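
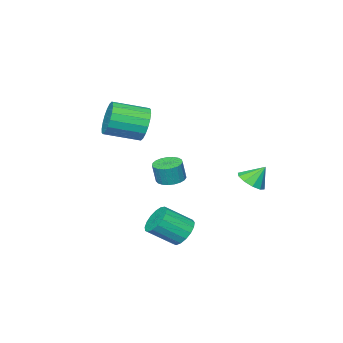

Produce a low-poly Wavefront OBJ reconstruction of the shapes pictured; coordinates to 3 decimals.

v -2.776 2.196 -0.961
v -2.115 1.966 -0.496
v -3.304 2.664 0.021
v -2.026 2.444 -0.676
v -2.223 2.828 -0.965
v -2.631 2.97 -1.253
v -3.094 2.816 -1.429
v -3.436 2.426 -1.426
v -3.526 1.947 -1.246
v -3.329 1.563 -0.957
v -2.92 1.421 -0.67
v -2.457 1.575 -0.493
v 0.908 0.306 -0.289
v 1.637 0.465 -0.431
v 1.862 0.432 0.687
v 1.132 0.274 0.829
v 1.513 0.753 -0.397
v 1.737 0.721 0.72
v 1.283 0.965 -0.345
v 1.508 0.932 0.772
v 0.989 1.062 -0.283
v 1.214 1.029 0.834
v 0.681 1.029 -0.222
v 0.906 0.996 0.895
v 0.412 0.871 -0.172
v 0.636 0.838 0.945
v 0.229 0.615 -0.143
v 0.453 0.582 0.974
v 0.163 0.306 -0.139
v 0.387 0.273 0.978
v 0.226 -0.003 -0.161
v 0.45 -0.036 0.957
v 0.406 -0.259 -0.204
v 0.631 -0.291 0.913
v 0.674 -0.416 -0.263
v 0.899 -0.449 0.854
v 0.982 -0.449 -0.326
v 1.207 -0.482 0.791
v 1.277 -0.351 -0.382
v 1.502 -0.384 0.735
v 1.508 -0.14 -0.422
v 1.733 -0.172 0.695
v 1.636 0.149 -0.44
v 1.86 0.116 0.678
v 0.207 -2.362 2.456
v 0.696 -2.143 1.53
v 2.203 -3.28 2.058
v 1.713 -3.498 2.984
v 0.855 -1.799 1.818
v 2.362 -2.935 2.346
v 0.886 -1.566 2.232
v 2.392 -2.702 2.76
v 0.782 -1.49 2.691
v 2.289 -2.627 3.219
v 0.564 -1.588 3.103
v 2.071 -2.724 3.631
v 0.275 -1.838 3.387
v 1.782 -2.975 3.915
v -0.027 -2.192 3.486
v 1.48 -3.329 4.014
v -0.283 -2.58 3.382
v 1.224 -3.717 3.91
v -0.442 -2.925 3.094
v 1.065 -4.061 3.622
v -0.472 -3.158 2.68
v 1.034 -4.294 3.208
v -0.369 -3.233 2.221
v 1.138 -4.37 2.749
v -0.151 -3.136 1.809
v 1.356 -4.272 2.337
v 0.138 -2.885 1.525
v 1.645 -4.022 2.053
v 0.44 -2.531 1.426
v 1.947 -3.668 1.954
v 1.001 1.31 -3.646
v 1.488 1.089 -4.369
v 2.626 0.289 -3.358
v 2.139 0.51 -2.634
v 1.649 1.47 -4.249
v 2.787 0.67 -3.238
v 1.662 1.814 -3.99
v 2.8 1.014 -2.979
v 1.523 2.043 -3.653
v 2.661 1.243 -2.642
v 1.265 2.104 -3.314
v 2.403 1.304 -2.303
v 0.946 1.983 -3.051
v 2.084 1.183 -2.039
v 0.64 1.708 -2.924
v 1.778 0.908 -1.913
v 0.416 1.342 -2.962
v 1.554 0.541 -1.951
v 0.327 0.968 -3.157
v 1.465 0.168 -2.146
v 0.392 0.673 -3.464
v 1.53 -0.127 -2.453
v 0.596 0.524 -3.813
v 1.734 -0.277 -2.802
v 0.894 0.555 -4.123
v 2.032 -0.246 -3.112
v 1.216 0.759 -4.324
v 2.354 -0.042 -3.313
f 2 1 4
f 2 4 3
f 4 1 5
f 4 5 3
f 5 1 6
f 5 6 3
f 6 1 7
f 6 7 3
f 7 1 8
f 7 8 3
f 8 1 9
f 8 9 3
f 9 1 10
f 9 10 3
f 10 1 11
f 10 11 3
f 11 1 12
f 11 12 3
f 12 1 2
f 12 2 3
f 14 13 17
f 14 17 15
f 15 17 18
f 15 18 16
f 17 13 19
f 17 19 18
f 18 19 20
f 18 20 16
f 19 13 21
f 19 21 20
f 20 21 22
f 20 22 16
f 21 13 23
f 21 23 22
f 22 23 24
f 22 24 16
f 23 13 25
f 23 25 24
f 24 25 26
f 24 26 16
f 25 13 27
f 25 27 26
f 26 27 28
f 26 28 16
f 27 13 29
f 27 29 28
f 28 29 30
f 28 30 16
f 29 13 31
f 29 31 30
f 30 31 32
f 30 32 16
f 31 13 33
f 31 33 32
f 32 33 34
f 32 34 16
f 33 13 35
f 33 35 34
f 34 35 36
f 34 36 16
f 35 13 37
f 35 37 36
f 36 37 38
f 36 38 16
f 37 13 39
f 37 39 38
f 38 39 40
f 38 40 16
f 39 13 41
f 39 41 40
f 40 41 42
f 40 42 16
f 41 13 43
f 41 43 42
f 42 43 44
f 42 44 16
f 43 13 14
f 43 14 44
f 44 14 15
f 44 15 16
f 46 45 49
f 46 49 47
f 47 49 50
f 47 50 48
f 49 45 51
f 49 51 50
f 50 51 52
f 50 52 48
f 51 45 53
f 51 53 52
f 52 53 54
f 52 54 48
f 53 45 55
f 53 55 54
f 54 55 56
f 54 56 48
f 55 45 57
f 55 57 56
f 56 57 58
f 56 58 48
f 57 45 59
f 57 59 58
f 58 59 60
f 58 60 48
f 59 45 61
f 59 61 60
f 60 61 62
f 60 62 48
f 61 45 63
f 61 63 62
f 62 63 64
f 62 64 48
f 63 45 65
f 63 65 64
f 64 65 66
f 64 66 48
f 65 45 67
f 65 67 66
f 66 67 68
f 66 68 48
f 67 45 69
f 67 69 68
f 68 69 70
f 68 70 48
f 69 45 71
f 69 71 70
f 70 71 72
f 70 72 48
f 71 45 73
f 71 73 72
f 72 73 74
f 72 74 48
f 73 45 46
f 73 46 74
f 74 46 47
f 74 47 48
f 76 75 79
f 76 79 77
f 77 79 80
f 77 80 78
f 79 75 81
f 79 81 80
f 80 81 82
f 80 82 78
f 81 75 83
f 81 83 82
f 82 83 84
f 82 84 78
f 83 75 85
f 83 85 84
f 84 85 86
f 84 86 78
f 85 75 87
f 85 87 86
f 86 87 88
f 86 88 78
f 87 75 89
f 87 89 88
f 88 89 90
f 88 90 78
f 89 75 91
f 89 91 90
f 90 91 92
f 90 92 78
f 91 75 93
f 91 93 92
f 92 93 94
f 92 94 78
f 93 75 95
f 93 95 94
f 94 95 96
f 94 96 78
f 95 75 97
f 95 97 96
f 96 97 98
f 96 98 78
f 97 75 99
f 97 99 98
f 98 99 100
f 98 100 78
f 99 75 101
f 99 101 100
f 100 101 102
f 100 102 78
f 101 75 76
f 101 76 102
f 102 76 77
f 102 77 78



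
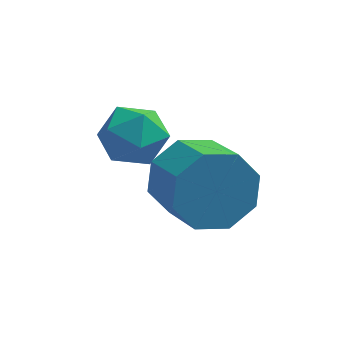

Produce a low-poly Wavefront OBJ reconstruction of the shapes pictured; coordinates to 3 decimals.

v 0.721 2.043 1.484
v 1.064 2.518 2.073
v 1.542 1.611 2.524
v 1.199 1.137 1.936
v 0.491 2.299 2.24
v 0.97 1.392 2.691
v 0.053 1.93 1.964
v 0.532 1.024 2.416
v 0.006 1.628 1.408
v 0.485 0.721 1.859
v 0.378 1.569 0.896
v 0.856 0.662 1.347
v 0.95 1.788 0.729
v 1.429 0.881 1.18
v 1.388 2.156 1.004
v 1.867 1.25 1.456
v 1.435 2.459 1.561
v 1.914 1.552 2.012
v -0.489 3.464 1.632
v 0.108 3.154 1.424
v -0.748 2.546 2.256
v -0.151 2.236 2.048
v -0.128 2.793 2.479
v 0.032 3.36 2.094
v -0.672 2.34 1.586
v -0.512 2.907 1.201
v -0.005 2.459 1.396
v 0.332 2.74 1.948
v -0.972 2.96 1.732
v -0.635 3.241 2.284
f 2 1 5
f 2 5 3
f 3 5 6
f 3 6 4
f 5 1 7
f 5 7 6
f 6 7 8
f 6 8 4
f 7 1 9
f 7 9 8
f 8 9 10
f 8 10 4
f 9 1 11
f 9 11 10
f 10 11 12
f 10 12 4
f 11 1 13
f 11 13 12
f 12 13 14
f 12 14 4
f 13 1 15
f 13 15 14
f 14 15 16
f 14 16 4
f 15 1 17
f 15 17 16
f 16 17 18
f 16 18 4
f 17 1 2
f 17 2 18
f 18 2 3
f 18 3 4
f 19 30 24
f 19 24 20
f 19 20 26
f 19 26 29
f 19 29 30
f 20 24 28
f 24 30 23
f 30 29 21
f 29 26 25
f 26 20 27
f 22 28 23
f 22 23 21
f 22 21 25
f 22 25 27
f 22 27 28
f 23 28 24
f 21 23 30
f 25 21 29
f 27 25 26
f 28 27 20



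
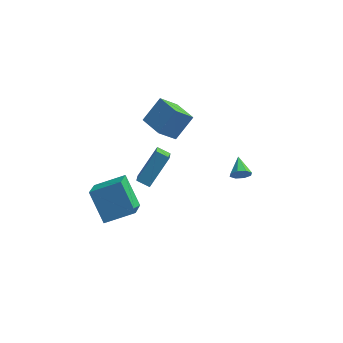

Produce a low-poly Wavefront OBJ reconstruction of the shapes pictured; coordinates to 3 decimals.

v -5.255 0.293 -3.885
v -5.169 -1.217 -2.855
v -3.608 0.866 -3.182
v -3.522 -0.644 -2.152
v -4.238 -0.716 -5.448
v -4.152 -2.226 -4.418
v -2.591 -0.143 -4.745
v -2.505 -1.653 -3.715
v -2.139 0.634 -3.299
v -1.98 -0.398 -2.559
v -2.895 0.749 -2.976
v -2.736 -0.282 -2.236
v -1.284 1.882 -1.744
v -1.125 0.851 -1.004
v -2.04 1.998 -1.421
v -1.881 0.966 -0.681
v -2.884 2.228 0.711
v -2.109 3.183 1.885
v -2.056 2.864 -0.352
v -1.282 3.819 0.822
v -1.778 1.101 0.898
v -1.004 2.056 2.072
v -0.951 1.737 -0.165
v -0.176 2.692 1.009
v 3.277 -2.469 2.035
v 3.565 -2.574 2.55
v 2.963 -1.411 2.425
v 3.835 -2.377 2.235
v 3.778 -2.235 1.802
v 3.427 -2.229 1.506
v 2.988 -2.364 1.519
v 2.718 -2.56 1.835
v 2.776 -2.703 2.267
v 3.126 -2.709 2.564
f 2 4 1
f 5 2 1
f 1 4 3
f 3 5 1
f 2 8 4
f 6 2 5
f 6 8 2
f 4 8 3
f 7 5 3
f 3 8 7
f 7 6 5
f 8 6 7
f 10 12 9
f 13 10 9
f 9 12 11
f 11 13 9
f 10 16 12
f 14 10 13
f 14 16 10
f 12 16 11
f 15 13 11
f 11 16 15
f 15 14 13
f 16 14 15
f 18 20 17
f 21 18 17
f 17 20 19
f 19 21 17
f 18 24 20
f 22 18 21
f 22 24 18
f 20 24 19
f 23 21 19
f 19 24 23
f 23 22 21
f 24 22 23
f 26 25 28
f 26 28 27
f 28 25 29
f 28 29 27
f 29 25 30
f 29 30 27
f 30 25 31
f 30 31 27
f 31 25 32
f 31 32 27
f 32 25 33
f 32 33 27
f 33 25 34
f 33 34 27
f 34 25 26
f 34 26 27



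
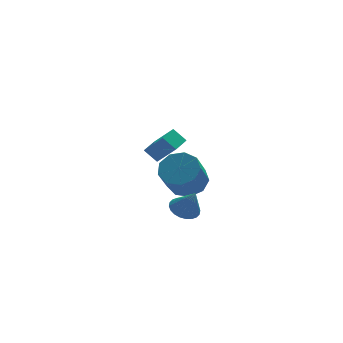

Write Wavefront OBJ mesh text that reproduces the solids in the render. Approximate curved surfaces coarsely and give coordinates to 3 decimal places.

v -3.054 -3.096 -2.641
v -2.382 -2.661 -2.631
v -2.706 -3.664 -1.319
v -2.584 -2.466 -2.494
v -2.857 -2.366 -2.38
v -3.159 -2.378 -2.305
v -3.446 -2.499 -2.282
v -3.673 -2.711 -2.313
v -3.806 -2.982 -2.394
v -3.824 -3.27 -2.513
v -3.725 -3.531 -2.651
v -3.524 -3.727 -2.788
v -3.251 -3.826 -2.903
v -2.948 -3.815 -2.977
v -2.661 -3.694 -3
v -2.434 -3.482 -2.969
v -2.301 -3.211 -2.888
v -2.283 -2.923 -2.769
v -2.351 3.172 -3.01
v -2.889 3.676 -2.349
v -1.524 3.968 -2.945
v -2.061 4.472 -2.284
v -1.619 2.308 -1.756
v -2.156 2.812 -1.095
v -0.791 3.104 -1.691
v -1.329 3.608 -1.03
v -1.88 -0.197 -2.579
v -0.933 -0.109 -2.047
v -1.693 -0.996 -0.548
v -2.64 -1.083 -1.081
v -1.358 0.487 -1.91
v -2.118 -0.399 -0.411
v -2.028 0.764 -2.086
v -2.788 -0.122 -0.587
v -2.628 0.591 -2.493
v -3.388 -0.295 -0.994
v -2.879 0.049 -2.94
v -3.639 -0.837 -1.441
v -2.662 -0.607 -3.219
v -3.422 -1.494 -1.72
v -2.079 -1.072 -3.198
v -2.839 -1.958 -1.699
v -1.403 -1.127 -2.888
v -2.163 -2.014 -1.389
v -0.95 -0.747 -2.433
v -1.711 -1.633 -0.935
f 2 1 4
f 2 4 3
f 4 1 5
f 4 5 3
f 5 1 6
f 5 6 3
f 6 1 7
f 6 7 3
f 7 1 8
f 7 8 3
f 8 1 9
f 8 9 3
f 9 1 10
f 9 10 3
f 10 1 11
f 10 11 3
f 11 1 12
f 11 12 3
f 12 1 13
f 12 13 3
f 13 1 14
f 13 14 3
f 14 1 15
f 14 15 3
f 15 1 16
f 15 16 3
f 16 1 17
f 16 17 3
f 17 1 18
f 17 18 3
f 18 1 2
f 18 2 3
f 20 22 19
f 23 20 19
f 19 22 21
f 21 23 19
f 20 26 22
f 24 20 23
f 24 26 20
f 22 26 21
f 25 23 21
f 21 26 25
f 25 24 23
f 26 24 25
f 28 27 31
f 28 31 29
f 29 31 32
f 29 32 30
f 31 27 33
f 31 33 32
f 32 33 34
f 32 34 30
f 33 27 35
f 33 35 34
f 34 35 36
f 34 36 30
f 35 27 37
f 35 37 36
f 36 37 38
f 36 38 30
f 37 27 39
f 37 39 38
f 38 39 40
f 38 40 30
f 39 27 41
f 39 41 40
f 40 41 42
f 40 42 30
f 41 27 43
f 41 43 42
f 42 43 44
f 42 44 30
f 43 27 45
f 43 45 44
f 44 45 46
f 44 46 30
f 45 27 28
f 45 28 46
f 46 28 29
f 46 29 30



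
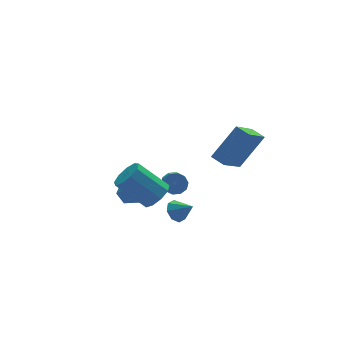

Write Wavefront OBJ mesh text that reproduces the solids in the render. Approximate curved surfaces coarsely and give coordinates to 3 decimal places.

v 1.074 -0.74 -3.025
v 1.676 -0.556 -3.332
v 1.646 -1.46 -2.335
v 1.557 -0.246 -2.911
v 1.155 -0.226 -2.557
v 0.706 -0.507 -2.478
v 0.472 -0.924 -2.719
v 0.591 -1.234 -3.14
v 0.993 -1.254 -3.494
v 1.442 -0.973 -3.573
v 3.368 -3.186 1.285
v 2.06 -4.165 2.422
v 3.017 -2.466 1.503
v 1.71 -3.445 2.64
v 4.73 -3.035 2.98
v 3.423 -4.014 4.117
v 4.38 -2.315 3.198
v 3.072 -3.294 4.335
v -0.576 2.942 -3.547
v 0.211 3.03 -3.204
v -0.531 1.57 -3.296
v 0.256 1.658 -2.953
v -0.432 1.981 -2.545
v -0.459 2.829 -2.7
v 0.139 1.771 -3.8
v 0.112 2.619 -3.955
v 0.652 2.306 -3.36
v 0.299 2.437 -2.585
v -0.619 2.163 -3.915
v -0.972 2.294 -3.14
v -0.536 -2.111 -0.463
v -0.179 -2.623 0.143
v -1.447 -1.822 1.569
v -1.804 -1.309 0.963
v 0.115 -2.107 0.114
v -1.153 -1.305 1.54
v 0.105 -1.592 -0.185
v -1.164 -0.79 1.241
v -0.206 -1.32 -0.614
v -1.474 -0.519 0.812
v -0.671 -1.418 -0.972
v -1.939 -0.617 0.454
v -1.072 -1.84 -1.092
v -2.341 -1.039 0.334
v -1.223 -2.389 -0.918
v -2.492 -1.587 0.508
v -1.052 -2.808 -0.531
v -2.321 -2.006 0.895
v -0.64 -2.9 -0.112
v -1.908 -2.098 1.314
v 1.267 0.077 -1.457
v 1.531 0.349 -0.929
v 1.057 -0.965 -0.015
v 0.793 -1.237 -0.543
v 1.149 0.47 -0.953
v 0.675 -0.844 -0.039
v 0.812 0.441 -1.17
v 0.338 -0.873 -0.255
v 0.649 0.273 -1.496
v 0.174 -1.041 -0.582
v 0.722 0.03 -1.807
v 0.247 -1.284 -0.893
v 1.003 -0.195 -1.985
v 0.529 -1.509 -1.071
v 1.385 -0.316 -1.961
v 0.911 -1.63 -1.047
v 1.722 -0.287 -1.745
v 1.248 -1.601 -0.83
v 1.886 -0.119 -1.418
v 1.411 -1.433 -0.504
v 1.813 0.124 -1.107
v 1.338 -1.19 -0.193
f 2 1 4
f 2 4 3
f 4 1 5
f 4 5 3
f 5 1 6
f 5 6 3
f 6 1 7
f 6 7 3
f 7 1 8
f 7 8 3
f 8 1 9
f 8 9 3
f 9 1 10
f 9 10 3
f 10 1 2
f 10 2 3
f 12 14 11
f 15 12 11
f 11 14 13
f 13 15 11
f 12 18 14
f 16 12 15
f 16 18 12
f 14 18 13
f 17 15 13
f 13 18 17
f 17 16 15
f 18 16 17
f 19 30 24
f 19 24 20
f 19 20 26
f 19 26 29
f 19 29 30
f 20 24 28
f 24 30 23
f 30 29 21
f 29 26 25
f 26 20 27
f 22 28 23
f 22 23 21
f 22 21 25
f 22 25 27
f 22 27 28
f 23 28 24
f 21 23 30
f 25 21 29
f 27 25 26
f 28 27 20
f 32 31 35
f 32 35 33
f 33 35 36
f 33 36 34
f 35 31 37
f 35 37 36
f 36 37 38
f 36 38 34
f 37 31 39
f 37 39 38
f 38 39 40
f 38 40 34
f 39 31 41
f 39 41 40
f 40 41 42
f 40 42 34
f 41 31 43
f 41 43 42
f 42 43 44
f 42 44 34
f 43 31 45
f 43 45 44
f 44 45 46
f 44 46 34
f 45 31 47
f 45 47 46
f 46 47 48
f 46 48 34
f 47 31 49
f 47 49 48
f 48 49 50
f 48 50 34
f 49 31 32
f 49 32 50
f 50 32 33
f 50 33 34
f 52 51 55
f 52 55 53
f 53 55 56
f 53 56 54
f 55 51 57
f 55 57 56
f 56 57 58
f 56 58 54
f 57 51 59
f 57 59 58
f 58 59 60
f 58 60 54
f 59 51 61
f 59 61 60
f 60 61 62
f 60 62 54
f 61 51 63
f 61 63 62
f 62 63 64
f 62 64 54
f 63 51 65
f 63 65 64
f 64 65 66
f 64 66 54
f 65 51 67
f 65 67 66
f 66 67 68
f 66 68 54
f 67 51 69
f 67 69 68
f 68 69 70
f 68 70 54
f 69 51 71
f 69 71 70
f 70 71 72
f 70 72 54
f 71 51 52
f 71 52 72
f 72 52 53
f 72 53 54



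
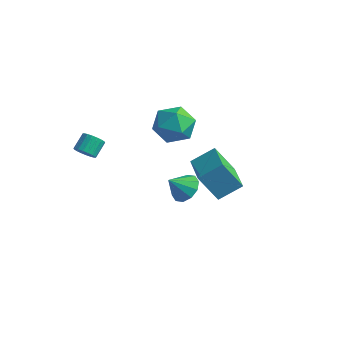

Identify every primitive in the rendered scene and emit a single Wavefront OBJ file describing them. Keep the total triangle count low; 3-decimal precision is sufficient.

v 4.193 -2.372 0.199
v 4.907 -2.794 0.175
v 3.787 -3.108 1.041
v 4.956 -2.421 0.524
v 4.712 -2.03 0.749
v 4.271 -1.769 0.763
v 3.8 -1.738 0.563
v 3.479 -1.95 0.223
v 3.431 -2.323 -0.126
v 3.674 -2.715 -0.351
v 4.116 -2.976 -0.366
v 4.587 -3.006 -0.165
v -2.559 -1.919 -0.966
v -2.118 -2.138 -0.607
v -2.219 -1.341 0.005
v -2.661 -1.121 -0.354
v -1.981 -1.985 -0.784
v -2.082 -1.187 -0.172
v -1.959 -1.818 -0.998
v -2.06 -1.021 -0.386
v -2.055 -1.672 -1.205
v -2.156 -0.874 -0.593
v -2.252 -1.574 -1.364
v -2.353 -0.777 -0.752
v -2.509 -1.544 -1.445
v -2.611 -0.747 -0.833
v -2.777 -1.589 -1.431
v -2.878 -0.792 -0.819
v -3.001 -1.699 -1.325
v -3.102 -0.902 -0.713
v -3.138 -1.853 -1.148
v -3.239 -1.055 -0.536
v -3.16 -2.019 -0.934
v -3.261 -1.222 -0.322
v -3.064 -2.166 -0.727
v -3.165 -1.368 -0.115
v -2.867 -2.263 -0.568
v -2.968 -1.466 0.044
v -2.609 -2.293 -0.487
v -2.711 -1.496 0.125
v -2.342 -2.248 -0.501
v -2.443 -1.451 0.111
v -2.649 3.68 -1.057
v -2.02 4.761 -1.052
v -1.5 3.019 -2.588
v -0.871 4.1 -2.583
v -0.745 3.299 -1.63
v -1.455 3.707 -0.684
v -2.065 4.073 -2.956
v -2.775 4.481 -2.01
v -1.659 5.004 -2.226
v -0.843 4.526 -1.406
v -2.677 3.254 -2.234
v -1.861 2.776 -1.414
v 2.285 2.497 -4.759
v 1.453 1.898 -3.171
v 0.701 3.837 -5.084
v -0.131 3.238 -3.496
v 3.011 3.542 -3.984
v 2.179 2.943 -2.396
v 1.427 4.882 -4.309
v 0.595 4.283 -2.721
f 2 1 4
f 2 4 3
f 4 1 5
f 4 5 3
f 5 1 6
f 5 6 3
f 6 1 7
f 6 7 3
f 7 1 8
f 7 8 3
f 8 1 9
f 8 9 3
f 9 1 10
f 9 10 3
f 10 1 11
f 10 11 3
f 11 1 12
f 11 12 3
f 12 1 2
f 12 2 3
f 14 13 17
f 14 17 15
f 15 17 18
f 15 18 16
f 17 13 19
f 17 19 18
f 18 19 20
f 18 20 16
f 19 13 21
f 19 21 20
f 20 21 22
f 20 22 16
f 21 13 23
f 21 23 22
f 22 23 24
f 22 24 16
f 23 13 25
f 23 25 24
f 24 25 26
f 24 26 16
f 25 13 27
f 25 27 26
f 26 27 28
f 26 28 16
f 27 13 29
f 27 29 28
f 28 29 30
f 28 30 16
f 29 13 31
f 29 31 30
f 30 31 32
f 30 32 16
f 31 13 33
f 31 33 32
f 32 33 34
f 32 34 16
f 33 13 35
f 33 35 34
f 34 35 36
f 34 36 16
f 35 13 37
f 35 37 36
f 36 37 38
f 36 38 16
f 37 13 39
f 37 39 38
f 38 39 40
f 38 40 16
f 39 13 41
f 39 41 40
f 40 41 42
f 40 42 16
f 41 13 14
f 41 14 42
f 42 14 15
f 42 15 16
f 43 54 48
f 43 48 44
f 43 44 50
f 43 50 53
f 43 53 54
f 44 48 52
f 48 54 47
f 54 53 45
f 53 50 49
f 50 44 51
f 46 52 47
f 46 47 45
f 46 45 49
f 46 49 51
f 46 51 52
f 47 52 48
f 45 47 54
f 49 45 53
f 51 49 50
f 52 51 44
f 56 58 55
f 59 56 55
f 55 58 57
f 57 59 55
f 56 62 58
f 60 56 59
f 60 62 56
f 58 62 57
f 61 59 57
f 57 62 61
f 61 60 59
f 62 60 61



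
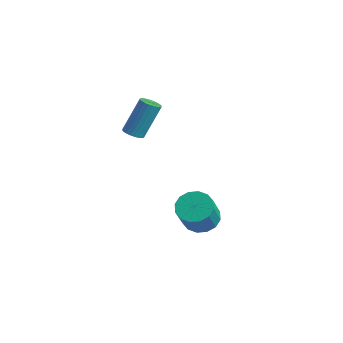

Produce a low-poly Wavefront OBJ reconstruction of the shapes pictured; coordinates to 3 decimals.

v -2.248 -0.648 1.987
v -1.774 -0.36 1.787
v -1.597 0.656 3.674
v -2.072 0.368 3.873
v -1.942 -0.217 1.726
v -1.766 0.8 3.612
v -2.158 -0.138 1.704
v -1.981 0.878 3.59
v -2.387 -0.138 1.725
v -2.21 0.878 3.611
v -2.595 -0.215 1.786
v -2.419 0.801 3.672
v -2.75 -0.358 1.878
v -2.574 0.658 3.764
v -2.829 -0.546 1.986
v -2.653 0.471 3.872
v -2.82 -0.748 2.094
v -2.643 0.268 3.981
v -2.723 -0.936 2.186
v -2.546 0.08 4.073
v -2.554 -1.08 2.248
v -2.378 -0.063 4.134
v -2.339 -1.158 2.27
v -2.162 -0.142 4.156
v -2.11 -1.158 2.249
v -1.933 -0.142 4.135
v -1.901 -1.081 2.188
v -1.725 -0.065 4.074
v -1.746 -0.938 2.096
v -1.57 0.078 3.982
v -1.667 -0.751 1.988
v -1.491 0.266 3.874
v -1.677 -0.548 1.879
v -1.5 0.468 3.766
v 0.774 1.171 -3.561
v 1.21 0.479 -4.136
v 1.743 -0.483 -2.575
v 1.306 0.209 -1.999
v 1.579 0.831 -4.045
v 2.112 -0.132 -2.484
v 1.733 1.273 -3.825
v 2.265 0.311 -2.264
v 1.629 1.688 -3.534
v 2.162 0.726 -1.972
v 1.296 1.965 -3.25
v 1.829 1.003 -1.688
v 0.823 2.029 -3.049
v 1.356 1.066 -1.488
v 0.337 1.863 -2.985
v 0.87 0.901 -1.424
v -0.032 1.512 -3.076
v 0.501 0.549 -1.515
v -0.185 1.069 -3.296
v 0.347 0.107 -1.735
v -0.082 0.654 -3.588
v 0.451 -0.308 -2.026
v 0.251 0.377 -3.872
v 0.784 -0.585 -2.31
v 0.724 0.314 -4.072
v 1.257 -0.649 -2.511
f 2 1 5
f 2 5 3
f 3 5 6
f 3 6 4
f 5 1 7
f 5 7 6
f 6 7 8
f 6 8 4
f 7 1 9
f 7 9 8
f 8 9 10
f 8 10 4
f 9 1 11
f 9 11 10
f 10 11 12
f 10 12 4
f 11 1 13
f 11 13 12
f 12 13 14
f 12 14 4
f 13 1 15
f 13 15 14
f 14 15 16
f 14 16 4
f 15 1 17
f 15 17 16
f 16 17 18
f 16 18 4
f 17 1 19
f 17 19 18
f 18 19 20
f 18 20 4
f 19 1 21
f 19 21 20
f 20 21 22
f 20 22 4
f 21 1 23
f 21 23 22
f 22 23 24
f 22 24 4
f 23 1 25
f 23 25 24
f 24 25 26
f 24 26 4
f 25 1 27
f 25 27 26
f 26 27 28
f 26 28 4
f 27 1 29
f 27 29 28
f 28 29 30
f 28 30 4
f 29 1 31
f 29 31 30
f 30 31 32
f 30 32 4
f 31 1 33
f 31 33 32
f 32 33 34
f 32 34 4
f 33 1 2
f 33 2 34
f 34 2 3
f 34 3 4
f 36 35 39
f 36 39 37
f 37 39 40
f 37 40 38
f 39 35 41
f 39 41 40
f 40 41 42
f 40 42 38
f 41 35 43
f 41 43 42
f 42 43 44
f 42 44 38
f 43 35 45
f 43 45 44
f 44 45 46
f 44 46 38
f 45 35 47
f 45 47 46
f 46 47 48
f 46 48 38
f 47 35 49
f 47 49 48
f 48 49 50
f 48 50 38
f 49 35 51
f 49 51 50
f 50 51 52
f 50 52 38
f 51 35 53
f 51 53 52
f 52 53 54
f 52 54 38
f 53 35 55
f 53 55 54
f 54 55 56
f 54 56 38
f 55 35 57
f 55 57 56
f 56 57 58
f 56 58 38
f 57 35 59
f 57 59 58
f 58 59 60
f 58 60 38
f 59 35 36
f 59 36 60
f 60 36 37
f 60 37 38



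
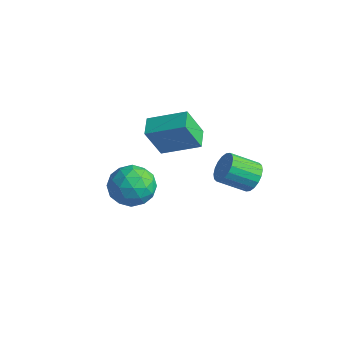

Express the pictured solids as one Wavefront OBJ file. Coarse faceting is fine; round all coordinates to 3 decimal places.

v -2.37 -2.485 -3.536
v -1.623 -1.564 -3.606
v -1.117 -3.416 -2.414
v -0.37 -2.495 -2.484
v -1.39 -2.388 -1.885
v -2.164 -1.812 -2.578
v -0.576 -3.168 -3.442
v -1.35 -2.592 -4.135
v -0.514 -1.986 -3.548
v -1.017 -1.504 -2.585
v -1.723 -3.476 -3.435
v -2.226 -2.994 -2.472
v -2.107 -1.942 -3.669
v -0.633 -3.038 -2.351
v -1.233 -2.975 -1.998
v -0.794 -2.433 -2.04
v -2.425 -2.089 -3.065
v -1.986 -1.547 -3.106
v -1.849 -2.032 -2.095
v -0.754 -3.433 -2.914
v -0.315 -2.891 -2.955
v -1.946 -2.547 -3.98
v -1.507 -2.005 -4.022
v -0.891 -2.948 -3.925
v -1.015 -1.649 -3.676
v -0.279 -2.197 -3.017
v -0.4 -2.592 -3.58
v -0.855 -2.253 -3.988
v -1.311 -1.366 -3.111
v -0.574 -1.914 -2.451
v -1.174 -1.851 -2.099
v -1.629 -1.512 -2.506
v -0.659 -1.614 -3.077
v -2.166 -3.066 -3.569
v -1.429 -3.614 -2.909
v -1.111 -3.468 -3.514
v -1.566 -3.129 -3.921
v -2.461 -2.783 -3.003
v -1.725 -3.331 -2.344
v -1.885 -2.727 -2.032
v -2.34 -2.388 -2.44
v -2.081 -3.366 -2.943
v 2.054 1.748 -2.657
v 2.751 1.418 -2.376
v 1.922 0.361 -1.563
v 1.226 0.692 -1.843
v 2.674 1.671 -2.125
v 1.845 0.615 -1.312
v 2.475 1.94 -1.979
v 1.646 0.883 -1.166
v 2.192 2.171 -1.967
v 1.363 1.114 -1.154
v 1.882 2.318 -2.092
v 1.053 1.261 -1.279
v 1.607 2.352 -2.329
v 0.778 1.295 -1.516
v 1.42 2.267 -2.63
v 0.591 1.21 -1.817
v 1.358 2.079 -2.937
v 0.529 1.022 -2.124
v 1.435 1.825 -3.188
v 0.606 0.769 -2.375
v 1.634 1.557 -3.334
v 0.805 0.5 -2.521
v 1.917 1.326 -3.346
v 1.088 0.269 -2.533
v 2.227 1.179 -3.221
v 1.398 0.122 -2.408
v 2.502 1.145 -2.984
v 1.673 0.088 -2.171
v 2.689 1.23 -2.683
v 1.86 0.173 -1.87
v -3.847 1.462 -4.659
v -4.157 0.703 -2.945
v -4.588 2.259 -4.441
v -4.898 1.5 -2.727
v -2.322 2.66 -3.853
v -2.632 1.901 -2.139
v -3.063 3.457 -3.635
v -3.373 2.698 -1.921
f 1 38 17
f 38 12 41
f 17 41 6
f 38 41 17
f 1 17 13
f 17 6 18
f 13 18 2
f 17 18 13
f 1 13 22
f 13 2 23
f 22 23 8
f 13 23 22
f 1 22 34
f 22 8 37
f 34 37 11
f 22 37 34
f 1 34 38
f 34 11 42
f 38 42 12
f 34 42 38
f 2 18 29
f 18 6 32
f 29 32 10
f 18 32 29
f 6 41 19
f 41 12 40
f 19 40 5
f 41 40 19
f 12 42 39
f 42 11 35
f 39 35 3
f 42 35 39
f 11 37 36
f 37 8 24
f 36 24 7
f 37 24 36
f 8 23 28
f 23 2 25
f 28 25 9
f 23 25 28
f 4 30 16
f 30 10 31
f 16 31 5
f 30 31 16
f 4 16 14
f 16 5 15
f 14 15 3
f 16 15 14
f 4 14 21
f 14 3 20
f 21 20 7
f 14 20 21
f 4 21 26
f 21 7 27
f 26 27 9
f 21 27 26
f 4 26 30
f 26 9 33
f 30 33 10
f 26 33 30
f 5 31 19
f 31 10 32
f 19 32 6
f 31 32 19
f 3 15 39
f 15 5 40
f 39 40 12
f 15 40 39
f 7 20 36
f 20 3 35
f 36 35 11
f 20 35 36
f 9 27 28
f 27 7 24
f 28 24 8
f 27 24 28
f 10 33 29
f 33 9 25
f 29 25 2
f 33 25 29
f 44 43 47
f 44 47 45
f 45 47 48
f 45 48 46
f 47 43 49
f 47 49 48
f 48 49 50
f 48 50 46
f 49 43 51
f 49 51 50
f 50 51 52
f 50 52 46
f 51 43 53
f 51 53 52
f 52 53 54
f 52 54 46
f 53 43 55
f 53 55 54
f 54 55 56
f 54 56 46
f 55 43 57
f 55 57 56
f 56 57 58
f 56 58 46
f 57 43 59
f 57 59 58
f 58 59 60
f 58 60 46
f 59 43 61
f 59 61 60
f 60 61 62
f 60 62 46
f 61 43 63
f 61 63 62
f 62 63 64
f 62 64 46
f 63 43 65
f 63 65 64
f 64 65 66
f 64 66 46
f 65 43 67
f 65 67 66
f 66 67 68
f 66 68 46
f 67 43 69
f 67 69 68
f 68 69 70
f 68 70 46
f 69 43 71
f 69 71 70
f 70 71 72
f 70 72 46
f 71 43 44
f 71 44 72
f 72 44 45
f 72 45 46
f 74 76 73
f 77 74 73
f 73 76 75
f 75 77 73
f 74 80 76
f 78 74 77
f 78 80 74
f 76 80 75
f 79 77 75
f 75 80 79
f 79 78 77
f 80 78 79



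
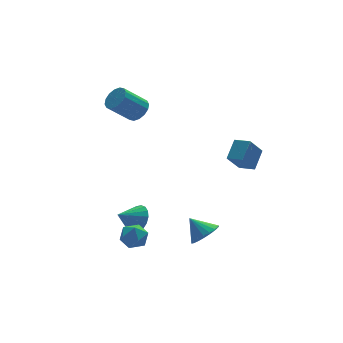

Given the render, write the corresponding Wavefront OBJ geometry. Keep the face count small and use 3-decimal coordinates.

v -3.748 -2.266 -2.941
v -3.321 -2.052 -3.582
v -3.479 -3.508 -3.178
v -3.052 -3.294 -3.819
v -2.787 -3.119 -3.085
v -2.954 -2.351 -2.939
v -3.846 -3.209 -3.821
v -4.013 -2.441 -3.675
v -3.382 -2.634 -4.126
v -2.727 -2.579 -3.671
v -4.073 -2.981 -3.089
v -3.418 -2.926 -2.634
v -0.212 -4.163 -3.279
v 0.114 -4.671 -2.667
v -0.728 -3.437 -2.401
v 0.391 -4.412 -2.719
v 0.548 -4.104 -2.882
v 0.555 -3.807 -3.123
v 0.409 -3.581 -3.396
v 0.141 -3.47 -3.645
v -0.197 -3.496 -3.822
v -0.539 -3.655 -3.891
v -0.816 -3.914 -3.839
v -0.973 -4.222 -3.676
v -0.98 -4.519 -3.434
v -0.834 -4.745 -3.162
v -0.566 -4.856 -2.913
v -0.227 -4.83 -2.736
v -2.342 -0.669 -3.854
v -1.89 -0.984 -3.143
v -3.398 -0.671 -3.186
v -1.862 -0.587 -3.097
v -1.93 -0.207 -3.202
v -2.078 0.083 -3.435
v -2.279 0.223 -3.752
v -2.493 0.187 -4.089
v -2.676 -0.019 -4.38
v -2.794 -0.353 -4.566
v -2.822 -0.75 -4.612
v -2.755 -1.131 -4.507
v -2.606 -1.42 -4.274
v -2.405 -1.561 -3.957
v -2.191 -1.525 -3.62
v -2.008 -1.319 -3.329
v -0.823 2.669 1.901
v -0.386 3.112 2.32
v -1.6 3.213 3.478
v -2.037 2.771 3.059
v -0.585 3.355 2.091
v -1.798 3.456 3.249
v -0.847 3.414 1.811
v -2.06 3.515 2.969
v -1.103 3.273 1.555
v -2.316 3.374 2.713
v -1.284 2.971 1.392
v -2.497 3.072 2.55
v -1.342 2.588 1.365
v -2.555 2.689 2.523
v -1.26 2.227 1.482
v -2.474 2.328 2.64
v -1.062 1.984 1.711
v -2.275 2.085 2.869
v -0.8 1.925 1.991
v -2.013 2.026 3.149
v -0.544 2.066 2.247
v -1.757 2.167 3.405
v -0.363 2.368 2.41
v -1.576 2.469 3.568
v -0.305 2.751 2.437
v -1.518 2.852 3.595
v 2.093 -3.47 1.096
v 2.84 -2.769 1.83
v 1.592 -2.725 0.894
v 2.34 -2.024 1.628
v 2.9 -3.216 0.032
v 3.648 -2.515 0.766
v 2.4 -2.471 -0.17
v 3.147 -1.77 0.564
f 1 12 6
f 1 6 2
f 1 2 8
f 1 8 11
f 1 11 12
f 2 6 10
f 6 12 5
f 12 11 3
f 11 8 7
f 8 2 9
f 4 10 5
f 4 5 3
f 4 3 7
f 4 7 9
f 4 9 10
f 5 10 6
f 3 5 12
f 7 3 11
f 9 7 8
f 10 9 2
f 14 13 16
f 14 16 15
f 16 13 17
f 16 17 15
f 17 13 18
f 17 18 15
f 18 13 19
f 18 19 15
f 19 13 20
f 19 20 15
f 20 13 21
f 20 21 15
f 21 13 22
f 21 22 15
f 22 13 23
f 22 23 15
f 23 13 24
f 23 24 15
f 24 13 25
f 24 25 15
f 25 13 26
f 25 26 15
f 26 13 27
f 26 27 15
f 27 13 28
f 27 28 15
f 28 13 14
f 28 14 15
f 30 29 32
f 30 32 31
f 32 29 33
f 32 33 31
f 33 29 34
f 33 34 31
f 34 29 35
f 34 35 31
f 35 29 36
f 35 36 31
f 36 29 37
f 36 37 31
f 37 29 38
f 37 38 31
f 38 29 39
f 38 39 31
f 39 29 40
f 39 40 31
f 40 29 41
f 40 41 31
f 41 29 42
f 41 42 31
f 42 29 43
f 42 43 31
f 43 29 44
f 43 44 31
f 44 29 30
f 44 30 31
f 46 45 49
f 46 49 47
f 47 49 50
f 47 50 48
f 49 45 51
f 49 51 50
f 50 51 52
f 50 52 48
f 51 45 53
f 51 53 52
f 52 53 54
f 52 54 48
f 53 45 55
f 53 55 54
f 54 55 56
f 54 56 48
f 55 45 57
f 55 57 56
f 56 57 58
f 56 58 48
f 57 45 59
f 57 59 58
f 58 59 60
f 58 60 48
f 59 45 61
f 59 61 60
f 60 61 62
f 60 62 48
f 61 45 63
f 61 63 62
f 62 63 64
f 62 64 48
f 63 45 65
f 63 65 64
f 64 65 66
f 64 66 48
f 65 45 67
f 65 67 66
f 66 67 68
f 66 68 48
f 67 45 69
f 67 69 68
f 68 69 70
f 68 70 48
f 69 45 46
f 69 46 70
f 70 46 47
f 70 47 48
f 72 74 71
f 75 72 71
f 71 74 73
f 73 75 71
f 72 78 74
f 76 72 75
f 76 78 72
f 74 78 73
f 77 75 73
f 73 78 77
f 77 76 75
f 78 76 77



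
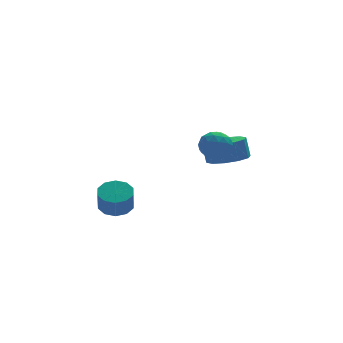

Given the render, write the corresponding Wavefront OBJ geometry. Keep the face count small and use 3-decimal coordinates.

v 3.536 1.362 0.035
v 4.59 1.185 0.192
v 4.478 1.502 1.302
v 3.424 1.678 1.145
v 4.513 1.821 0.003
v 4.401 2.137 1.113
v 4.063 2.281 -0.174
v 3.951 2.598 0.936
v 3.412 2.39 -0.271
v 3.3 2.707 0.839
v 2.808 2.106 -0.251
v 2.696 2.423 0.859
v 2.482 1.538 -0.122
v 2.37 1.855 0.988
v 2.559 0.903 0.067
v 2.447 1.219 1.177
v 3.009 0.442 0.244
v 2.897 0.759 1.354
v 3.66 0.333 0.341
v 3.548 0.65 1.451
v 4.264 0.617 0.321
v 4.152 0.934 1.431
v -2.254 0.861 -1.904
v -1.391 0.838 -1.796
v -1.543 0.376 -0.687
v -2.406 0.399 -0.796
v -1.568 1.314 -1.621
v -1.72 0.853 -0.513
v -2.007 1.618 -1.555
v -2.158 1.156 -0.447
v -2.54 1.633 -1.622
v -2.692 1.171 -0.514
v -2.964 1.352 -1.797
v -3.116 0.89 -0.688
v -3.117 0.884 -2.013
v -3.269 0.422 -0.904
v -2.94 0.407 -2.187
v -3.092 -0.054 -1.079
v -2.502 0.104 -2.253
v -2.653 -0.358 -1.145
v -1.968 0.089 -2.186
v -2.12 -0.373 -1.078
v -1.544 0.37 -2.012
v -1.696 -0.092 -0.903
v 1.379 -0.533 1.775
v 1.944 -0.111 1.279
v 2.416 -0.929 2.621
v 2.981 -0.507 2.125
v 2.408 -0.067 2.595
v 1.767 0.178 2.072
v 2.593 -1.218 1.828
v 1.952 -0.973 1.305
v 2.695 -0.534 1.312
v 2.58 0.177 1.786
v 1.78 -1.217 2.114
v 1.665 -0.506 2.588
v 1.57 -0.287 1.453
v 2.79 -0.753 2.447
v 2.452 -0.494 2.723
v 2.785 -0.246 2.431
v 1.466 -0.118 1.919
v 1.798 0.13 1.628
v 2.071 0.156 2.401
v 2.562 -1.17 2.272
v 2.894 -0.922 1.981
v 1.575 -0.794 1.469
v 1.908 -0.546 1.177
v 2.289 -1.196 1.499
v 2.344 -0.288 1.181
v 2.953 -0.521 1.677
v 2.725 -0.939 1.503
v 2.349 -0.795 1.196
v 2.276 0.13 1.459
v 2.886 -0.103 1.956
v 2.549 0.156 2.232
v 2.172 0.3 1.925
v 2.718 -0.119 1.478
v 1.474 -0.937 1.944
v 2.084 -1.17 2.441
v 2.188 -1.34 1.975
v 1.811 -1.196 1.668
v 1.407 -0.519 2.223
v 2.016 -0.752 2.719
v 2.011 -0.245 2.704
v 1.635 -0.101 2.397
v 1.642 -0.921 2.422
f 2 1 5
f 2 5 3
f 3 5 6
f 3 6 4
f 5 1 7
f 5 7 6
f 6 7 8
f 6 8 4
f 7 1 9
f 7 9 8
f 8 9 10
f 8 10 4
f 9 1 11
f 9 11 10
f 10 11 12
f 10 12 4
f 11 1 13
f 11 13 12
f 12 13 14
f 12 14 4
f 13 1 15
f 13 15 14
f 14 15 16
f 14 16 4
f 15 1 17
f 15 17 16
f 16 17 18
f 16 18 4
f 17 1 19
f 17 19 18
f 18 19 20
f 18 20 4
f 19 1 21
f 19 21 20
f 20 21 22
f 20 22 4
f 21 1 2
f 21 2 22
f 22 2 3
f 22 3 4
f 24 23 27
f 24 27 25
f 25 27 28
f 25 28 26
f 27 23 29
f 27 29 28
f 28 29 30
f 28 30 26
f 29 23 31
f 29 31 30
f 30 31 32
f 30 32 26
f 31 23 33
f 31 33 32
f 32 33 34
f 32 34 26
f 33 23 35
f 33 35 34
f 34 35 36
f 34 36 26
f 35 23 37
f 35 37 36
f 36 37 38
f 36 38 26
f 37 23 39
f 37 39 38
f 38 39 40
f 38 40 26
f 39 23 41
f 39 41 40
f 40 41 42
f 40 42 26
f 41 23 43
f 41 43 42
f 42 43 44
f 42 44 26
f 43 23 24
f 43 24 44
f 44 24 25
f 44 25 26
f 45 82 61
f 82 56 85
f 61 85 50
f 82 85 61
f 45 61 57
f 61 50 62
f 57 62 46
f 61 62 57
f 45 57 66
f 57 46 67
f 66 67 52
f 57 67 66
f 45 66 78
f 66 52 81
f 78 81 55
f 66 81 78
f 45 78 82
f 78 55 86
f 82 86 56
f 78 86 82
f 46 62 73
f 62 50 76
f 73 76 54
f 62 76 73
f 50 85 63
f 85 56 84
f 63 84 49
f 85 84 63
f 56 86 83
f 86 55 79
f 83 79 47
f 86 79 83
f 55 81 80
f 81 52 68
f 80 68 51
f 81 68 80
f 52 67 72
f 67 46 69
f 72 69 53
f 67 69 72
f 48 74 60
f 74 54 75
f 60 75 49
f 74 75 60
f 48 60 58
f 60 49 59
f 58 59 47
f 60 59 58
f 48 58 65
f 58 47 64
f 65 64 51
f 58 64 65
f 48 65 70
f 65 51 71
f 70 71 53
f 65 71 70
f 48 70 74
f 70 53 77
f 74 77 54
f 70 77 74
f 49 75 63
f 75 54 76
f 63 76 50
f 75 76 63
f 47 59 83
f 59 49 84
f 83 84 56
f 59 84 83
f 51 64 80
f 64 47 79
f 80 79 55
f 64 79 80
f 53 71 72
f 71 51 68
f 72 68 52
f 71 68 72
f 54 77 73
f 77 53 69
f 73 69 46
f 77 69 73



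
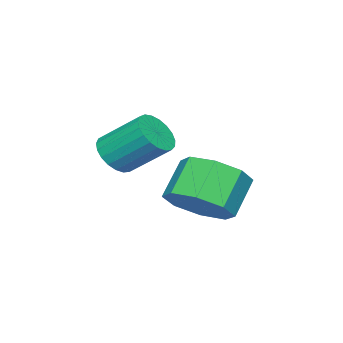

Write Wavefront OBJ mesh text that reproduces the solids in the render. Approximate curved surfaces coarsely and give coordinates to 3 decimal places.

v 0.788 -0.188 3.144
v 1.461 -0.148 3.239
v 1.264 0.988 4.151
v 0.592 0.948 4.056
v 1.422 0.023 3.017
v 1.225 1.16 3.929
v 1.274 0.158 2.818
v 1.077 1.294 3.729
v 1.042 0.233 2.674
v 0.845 1.369 3.586
v 0.766 0.235 2.612
v 0.569 1.371 3.524
v 0.494 0.164 2.642
v 0.297 1.3 3.554
v 0.273 0.032 2.759
v 0.076 1.168 3.671
v 0.141 -0.138 2.942
v -0.056 0.998 3.854
v 0.121 -0.317 3.16
v -0.076 0.819 4.072
v 0.216 -0.473 3.376
v 0.019 0.663 4.288
v 0.411 -0.58 3.551
v 0.214 0.556 4.463
v 0.67 -0.62 3.656
v 0.473 0.517 4.568
v 0.95 -0.584 3.673
v 0.753 0.552 4.584
v 1.202 -0.48 3.598
v 1.005 0.656 4.509
v 1.383 -0.326 3.444
v 1.186 0.81 4.356
v -1.252 1.056 0.894
v -0.534 1.435 1.529
v -1.451 1.443 2.56
v -2.168 1.064 1.926
v -0.942 2.001 1.162
v -1.859 2.009 2.194
v -1.531 2.014 0.638
v -2.448 2.022 1.67
v -1.956 1.465 0.265
v -2.873 1.473 1.296
v -1.969 0.677 0.26
v -2.886 0.685 1.291
v -1.561 0.111 0.626
v -2.478 0.119 1.658
v -0.972 0.098 1.15
v -1.889 0.106 2.182
v -0.547 0.647 1.524
v -1.464 0.655 2.555
f 2 1 5
f 2 5 3
f 3 5 6
f 3 6 4
f 5 1 7
f 5 7 6
f 6 7 8
f 6 8 4
f 7 1 9
f 7 9 8
f 8 9 10
f 8 10 4
f 9 1 11
f 9 11 10
f 10 11 12
f 10 12 4
f 11 1 13
f 11 13 12
f 12 13 14
f 12 14 4
f 13 1 15
f 13 15 14
f 14 15 16
f 14 16 4
f 15 1 17
f 15 17 16
f 16 17 18
f 16 18 4
f 17 1 19
f 17 19 18
f 18 19 20
f 18 20 4
f 19 1 21
f 19 21 20
f 20 21 22
f 20 22 4
f 21 1 23
f 21 23 22
f 22 23 24
f 22 24 4
f 23 1 25
f 23 25 24
f 24 25 26
f 24 26 4
f 25 1 27
f 25 27 26
f 26 27 28
f 26 28 4
f 27 1 29
f 27 29 28
f 28 29 30
f 28 30 4
f 29 1 31
f 29 31 30
f 30 31 32
f 30 32 4
f 31 1 2
f 31 2 32
f 32 2 3
f 32 3 4
f 34 33 37
f 34 37 35
f 35 37 38
f 35 38 36
f 37 33 39
f 37 39 38
f 38 39 40
f 38 40 36
f 39 33 41
f 39 41 40
f 40 41 42
f 40 42 36
f 41 33 43
f 41 43 42
f 42 43 44
f 42 44 36
f 43 33 45
f 43 45 44
f 44 45 46
f 44 46 36
f 45 33 47
f 45 47 46
f 46 47 48
f 46 48 36
f 47 33 49
f 47 49 48
f 48 49 50
f 48 50 36
f 49 33 34
f 49 34 50
f 50 34 35
f 50 35 36



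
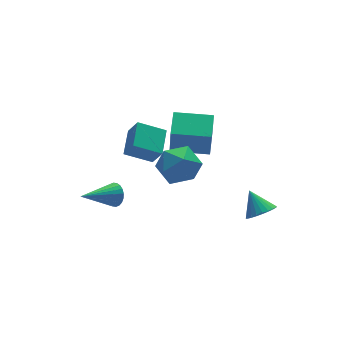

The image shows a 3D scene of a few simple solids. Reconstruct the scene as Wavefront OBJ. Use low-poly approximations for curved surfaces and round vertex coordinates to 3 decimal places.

v -2.587 2.73 -4.154
v -2.315 2.974 -3.534
v -4.553 2.61 -3.246
v -2.388 3.214 -3.66
v -2.491 3.381 -3.861
v -2.609 3.448 -4.107
v -2.723 3.406 -4.36
v -2.817 3.262 -4.582
v -2.875 3.036 -4.739
v -2.89 2.764 -4.807
v -2.858 2.486 -4.775
v -2.785 2.246 -4.649
v -2.682 2.08 -4.448
v -2.564 2.012 -4.202
v -2.45 2.054 -3.949
v -2.356 2.199 -3.727
v -2.298 2.424 -3.57
v -2.283 2.697 -3.502
v -2.374 -1.091 1.171
v -1.297 -0.664 1.551
v -1.683 -2.936 1.289
v -0.606 -2.509 1.669
v -1.585 -2.426 2.392
v -2.012 -1.285 2.319
v -0.968 -2.315 0.521
v -1.395 -1.174 0.448
v -0.428 -1.42 1.149
v -0.809 -1.488 2.306
v -2.171 -2.112 0.534
v -2.552 -2.18 1.691
v 2.027 1.163 -1.745
v 1.851 0.752 0.05
v 0.36 2.317 -1.644
v 0.184 1.906 0.151
v 2.916 2.414 -1.371
v 2.74 2.003 0.424
v 1.249 3.568 -1.27
v 1.073 3.157 0.525
v -2.373 -0.833 1.278
v -2.156 -1.404 2.276
v -3.571 -0.172 1.916
v -3.354 -0.742 2.914
v -1.486 0.322 1.746
v -1.269 -0.248 2.744
v -2.684 0.984 2.384
v -2.467 0.413 3.382
v 2.631 -2.764 -3.521
v 2.994 -3.284 -2.97
v 2.529 -1.776 -2.519
v 3.255 -3.131 -3.094
v 3.422 -2.922 -3.284
v 3.468 -2.688 -3.509
v 3.387 -2.466 -3.736
v 3.191 -2.29 -3.931
v 2.909 -2.185 -4.063
v 2.586 -2.169 -4.112
v 2.269 -2.243 -4.071
v 2.008 -2.396 -3.947
v 1.841 -2.606 -3.758
v 1.795 -2.839 -3.532
v 1.876 -3.061 -3.305
v 2.072 -3.238 -3.111
v 2.353 -3.342 -2.979
v 2.677 -3.359 -2.929
f 2 1 4
f 2 4 3
f 4 1 5
f 4 5 3
f 5 1 6
f 5 6 3
f 6 1 7
f 6 7 3
f 7 1 8
f 7 8 3
f 8 1 9
f 8 9 3
f 9 1 10
f 9 10 3
f 10 1 11
f 10 11 3
f 11 1 12
f 11 12 3
f 12 1 13
f 12 13 3
f 13 1 14
f 13 14 3
f 14 1 15
f 14 15 3
f 15 1 16
f 15 16 3
f 16 1 17
f 16 17 3
f 17 1 18
f 17 18 3
f 18 1 2
f 18 2 3
f 19 30 24
f 19 24 20
f 19 20 26
f 19 26 29
f 19 29 30
f 20 24 28
f 24 30 23
f 30 29 21
f 29 26 25
f 26 20 27
f 22 28 23
f 22 23 21
f 22 21 25
f 22 25 27
f 22 27 28
f 23 28 24
f 21 23 30
f 25 21 29
f 27 25 26
f 28 27 20
f 32 34 31
f 35 32 31
f 31 34 33
f 33 35 31
f 32 38 34
f 36 32 35
f 36 38 32
f 34 38 33
f 37 35 33
f 33 38 37
f 37 36 35
f 38 36 37
f 40 42 39
f 43 40 39
f 39 42 41
f 41 43 39
f 40 46 42
f 44 40 43
f 44 46 40
f 42 46 41
f 45 43 41
f 41 46 45
f 45 44 43
f 46 44 45
f 48 47 50
f 48 50 49
f 50 47 51
f 50 51 49
f 51 47 52
f 51 52 49
f 52 47 53
f 52 53 49
f 53 47 54
f 53 54 49
f 54 47 55
f 54 55 49
f 55 47 56
f 55 56 49
f 56 47 57
f 56 57 49
f 57 47 58
f 57 58 49
f 58 47 59
f 58 59 49
f 59 47 60
f 59 60 49
f 60 47 61
f 60 61 49
f 61 47 62
f 61 62 49
f 62 47 63
f 62 63 49
f 63 47 64
f 63 64 49
f 64 47 48
f 64 48 49



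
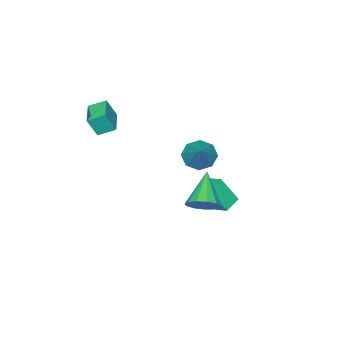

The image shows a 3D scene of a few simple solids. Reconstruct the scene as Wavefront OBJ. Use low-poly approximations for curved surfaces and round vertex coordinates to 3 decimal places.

v -2.816 0.054 -5.012
v -3.831 -0.052 -4.691
v -2.775 0.852 -4.621
v -3.79 0.746 -4.299
v -2.25 -0.726 -3.481
v -3.265 -0.832 -3.159
v -2.209 0.072 -3.089
v -3.224 -0.034 -2.768
v 0.776 -3.758 2.572
v 1.196 -4.092 3.724
v 1.875 -2.697 2.479
v 2.295 -3.031 3.631
v 1.425 -4.469 2.129
v 1.845 -4.803 3.281
v 2.524 -3.408 2.036
v 2.944 -3.742 3.188
v -3.043 -1.439 -1.439
v -2.211 -1.641 -1.936
v -1.897 -0.341 0.039
v -2.535 -0.995 -2.164
v -3.157 -0.61 -1.967
v -3.713 -0.711 -1.462
v -3.876 -1.238 -0.943
v -3.551 -1.884 -0.715
v -2.929 -2.269 -0.911
v -2.374 -2.168 -1.417
v 0.955 2.615 -1.166
v 1.273 3.138 -0.427
v -0.415 1.565 0.166
v 0.857 3.411 -0.639
v 0.472 3.432 -1.019
v 0.24 3.192 -1.445
v 0.236 2.77 -1.783
v 0.459 2.298 -1.925
v 0.84 1.927 -1.826
v 1.257 1.774 -1.517
v 1.579 1.888 -1.097
v 1.702 2.233 -0.699
v 1.588 2.699 -0.449
f 2 4 1
f 5 2 1
f 1 4 3
f 3 5 1
f 2 8 4
f 6 2 5
f 6 8 2
f 4 8 3
f 7 5 3
f 3 8 7
f 7 6 5
f 8 6 7
f 10 12 9
f 13 10 9
f 9 12 11
f 11 13 9
f 10 16 12
f 14 10 13
f 14 16 10
f 12 16 11
f 15 13 11
f 11 16 15
f 15 14 13
f 16 14 15
f 18 17 20
f 18 20 19
f 20 17 21
f 20 21 19
f 21 17 22
f 21 22 19
f 22 17 23
f 22 23 19
f 23 17 24
f 23 24 19
f 24 17 25
f 24 25 19
f 25 17 26
f 25 26 19
f 26 17 18
f 26 18 19
f 28 27 30
f 28 30 29
f 30 27 31
f 30 31 29
f 31 27 32
f 31 32 29
f 32 27 33
f 32 33 29
f 33 27 34
f 33 34 29
f 34 27 35
f 34 35 29
f 35 27 36
f 35 36 29
f 36 27 37
f 36 37 29
f 37 27 38
f 37 38 29
f 38 27 39
f 38 39 29
f 39 27 28
f 39 28 29



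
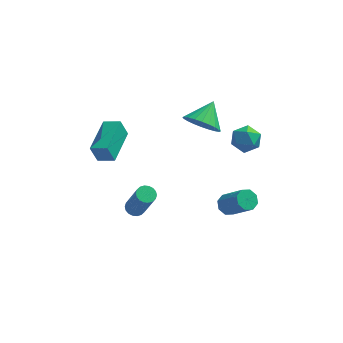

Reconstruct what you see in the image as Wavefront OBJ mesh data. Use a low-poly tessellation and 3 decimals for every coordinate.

v -4.188 0.09 2.723
v -4.552 0.038 3.77
v -3.752 2.21 2.981
v -4.115 2.158 4.029
v -3.265 -0.138 3.031
v -3.628 -0.19 4.079
v -2.828 1.982 3.29
v -3.192 1.93 4.337
v 2.534 -0.023 -0.368
v 3.069 0.061 -0.727
v 4.102 -0.733 0.629
v 3.566 -0.817 0.988
v 2.977 0.449 -0.429
v 4.01 -0.345 0.926
v 2.625 0.56 -0.096
v 3.658 -0.234 1.26
v 2.22 0.33 0.078
v 3.252 -0.464 1.434
v 1.998 -0.107 -0.009
v 3.031 -0.901 1.347
v 2.09 -0.495 -0.306
v 3.123 -1.289 1.049
v 2.442 -0.606 -0.64
v 3.475 -1.4 0.716
v 2.848 -0.376 -0.814
v 3.88 -1.17 0.542
v 3.316 3.603 2.958
v 4.021 3.068 2.775
v 2.499 2.852 2.005
v 3.204 2.317 1.822
v 2.801 2.273 2.63
v 3.306 2.737 3.219
v 3.214 3.183 1.561
v 3.719 3.647 2.15
v 3.958 2.808 1.911
v 3.703 2.246 2.572
v 2.817 3.674 2.208
v 2.562 3.112 2.869
v -2.092 -1.666 0.674
v -1.613 -1.798 0.463
v -0.949 -2.507 2.414
v -1.428 -2.374 2.626
v -1.58 -1.571 0.534
v -0.915 -2.28 2.485
v -1.647 -1.363 0.633
v -0.983 -2.071 2.584
v -1.803 -1.214 0.74
v -1.138 -1.923 2.691
v -2.016 -1.155 0.834
v -1.352 -1.864 2.785
v -2.245 -1.198 0.896
v -1.58 -1.906 2.848
v -2.443 -1.332 0.915
v -1.778 -2.041 2.866
v -2.571 -1.533 0.886
v -1.907 -2.242 2.837
v -2.605 -1.76 0.815
v -1.94 -2.469 2.766
v -2.537 -1.969 0.716
v -1.873 -2.677 2.667
v -2.382 -2.117 0.609
v -1.717 -2.826 2.56
v -2.168 -2.176 0.515
v -1.504 -2.885 2.466
v -1.94 -2.134 0.452
v -1.275 -2.842 2.404
v -1.742 -1.999 0.434
v -1.077 -2.708 2.385
v 0.889 3.402 3.032
v 1.218 3.925 2.134
v 1.431 4.598 3.928
v 0.821 4.073 2.176
v 0.435 4.12 2.348
v 0.118 4.057 2.625
v -0.082 3.894 2.963
v -0.134 3.656 3.312
v -0.03 3.38 3.618
v 0.213 3.107 3.835
v 0.559 2.879 3.93
v 0.956 2.73 3.888
v 1.342 2.684 3.716
v 1.659 2.747 3.44
v 1.859 2.91 3.101
v 1.911 3.147 2.752
v 1.807 3.424 2.446
v 1.564 3.697 2.229
f 2 4 1
f 5 2 1
f 1 4 3
f 3 5 1
f 2 8 4
f 6 2 5
f 6 8 2
f 4 8 3
f 7 5 3
f 3 8 7
f 7 6 5
f 8 6 7
f 10 9 13
f 10 13 11
f 11 13 14
f 11 14 12
f 13 9 15
f 13 15 14
f 14 15 16
f 14 16 12
f 15 9 17
f 15 17 16
f 16 17 18
f 16 18 12
f 17 9 19
f 17 19 18
f 18 19 20
f 18 20 12
f 19 9 21
f 19 21 20
f 20 21 22
f 20 22 12
f 21 9 23
f 21 23 22
f 22 23 24
f 22 24 12
f 23 9 25
f 23 25 24
f 24 25 26
f 24 26 12
f 25 9 10
f 25 10 26
f 26 10 11
f 26 11 12
f 27 38 32
f 27 32 28
f 27 28 34
f 27 34 37
f 27 37 38
f 28 32 36
f 32 38 31
f 38 37 29
f 37 34 33
f 34 28 35
f 30 36 31
f 30 31 29
f 30 29 33
f 30 33 35
f 30 35 36
f 31 36 32
f 29 31 38
f 33 29 37
f 35 33 34
f 36 35 28
f 40 39 43
f 40 43 41
f 41 43 44
f 41 44 42
f 43 39 45
f 43 45 44
f 44 45 46
f 44 46 42
f 45 39 47
f 45 47 46
f 46 47 48
f 46 48 42
f 47 39 49
f 47 49 48
f 48 49 50
f 48 50 42
f 49 39 51
f 49 51 50
f 50 51 52
f 50 52 42
f 51 39 53
f 51 53 52
f 52 53 54
f 52 54 42
f 53 39 55
f 53 55 54
f 54 55 56
f 54 56 42
f 55 39 57
f 55 57 56
f 56 57 58
f 56 58 42
f 57 39 59
f 57 59 58
f 58 59 60
f 58 60 42
f 59 39 61
f 59 61 60
f 60 61 62
f 60 62 42
f 61 39 63
f 61 63 62
f 62 63 64
f 62 64 42
f 63 39 65
f 63 65 64
f 64 65 66
f 64 66 42
f 65 39 67
f 65 67 66
f 66 67 68
f 66 68 42
f 67 39 40
f 67 40 68
f 68 40 41
f 68 41 42
f 70 69 72
f 70 72 71
f 72 69 73
f 72 73 71
f 73 69 74
f 73 74 71
f 74 69 75
f 74 75 71
f 75 69 76
f 75 76 71
f 76 69 77
f 76 77 71
f 77 69 78
f 77 78 71
f 78 69 79
f 78 79 71
f 79 69 80
f 79 80 71
f 80 69 81
f 80 81 71
f 81 69 82
f 81 82 71
f 82 69 83
f 82 83 71
f 83 69 84
f 83 84 71
f 84 69 85
f 84 85 71
f 85 69 86
f 85 86 71
f 86 69 70
f 86 70 71



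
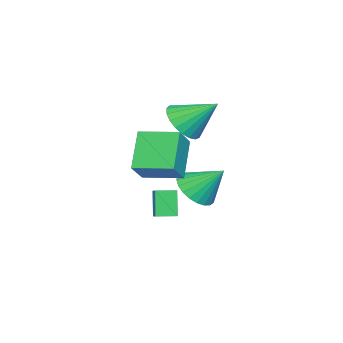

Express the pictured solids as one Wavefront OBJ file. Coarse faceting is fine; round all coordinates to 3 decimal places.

v -3.756 -0.518 -2.297
v -3.129 0.056 -2.878
v -3.744 0.678 -1.103
v -3.489 0.183 -3.002
v -3.89 0.204 -3.019
v -4.271 0.114 -2.926
v -4.573 -0.071 -2.737
v -4.751 -0.325 -2.481
v -4.777 -0.608 -2.197
v -4.648 -0.877 -1.928
v -4.383 -1.092 -1.715
v -4.023 -1.219 -1.591
v -3.622 -1.24 -1.574
v -3.241 -1.151 -1.668
v -2.939 -0.965 -1.857
v -2.761 -0.712 -2.113
v -2.735 -0.429 -2.397
v -2.864 -0.159 -2.666
v -1.987 -1.86 0.828
v -0.937 -1.896 1.722
v -2.071 -0.17 0.995
v -1.021 -0.207 1.89
v -0.739 -1.653 -0.63
v 0.311 -1.69 0.265
v -0.823 0.036 -0.462
v 0.227 -0 0.432
v -3.023 -0.776 1.642
v -2.316 -0.283 1.096
v -3.117 0.616 2.778
v -2.675 -0.156 0.911
v -3.094 -0.136 0.851
v -3.502 -0.227 0.928
v -3.826 -0.412 1.129
v -4.011 -0.661 1.418
v -4.026 -0.93 1.746
v -3.867 -1.172 2.056
v -3.562 -1.345 2.294
v -3.164 -1.421 2.42
v -2.741 -1.385 2.41
v -2.367 -1.243 2.268
v -2.107 -1.021 2.018
v -2.005 -0.757 1.703
v -2.079 -0.496 1.377
v -3.03 -2.079 -3.776
v -3.524 -2.28 -2.569
v -3.439 -1.29 -3.813
v -3.934 -1.49 -2.606
v -2.386 -1.73 -3.454
v -2.881 -1.93 -2.247
v -2.796 -0.94 -3.491
v -3.29 -1.141 -2.284
f 2 1 4
f 2 4 3
f 4 1 5
f 4 5 3
f 5 1 6
f 5 6 3
f 6 1 7
f 6 7 3
f 7 1 8
f 7 8 3
f 8 1 9
f 8 9 3
f 9 1 10
f 9 10 3
f 10 1 11
f 10 11 3
f 11 1 12
f 11 12 3
f 12 1 13
f 12 13 3
f 13 1 14
f 13 14 3
f 14 1 15
f 14 15 3
f 15 1 16
f 15 16 3
f 16 1 17
f 16 17 3
f 17 1 18
f 17 18 3
f 18 1 2
f 18 2 3
f 20 22 19
f 23 20 19
f 19 22 21
f 21 23 19
f 20 26 22
f 24 20 23
f 24 26 20
f 22 26 21
f 25 23 21
f 21 26 25
f 25 24 23
f 26 24 25
f 28 27 30
f 28 30 29
f 30 27 31
f 30 31 29
f 31 27 32
f 31 32 29
f 32 27 33
f 32 33 29
f 33 27 34
f 33 34 29
f 34 27 35
f 34 35 29
f 35 27 36
f 35 36 29
f 36 27 37
f 36 37 29
f 37 27 38
f 37 38 29
f 38 27 39
f 38 39 29
f 39 27 40
f 39 40 29
f 40 27 41
f 40 41 29
f 41 27 42
f 41 42 29
f 42 27 43
f 42 43 29
f 43 27 28
f 43 28 29
f 45 47 44
f 48 45 44
f 44 47 46
f 46 48 44
f 45 51 47
f 49 45 48
f 49 51 45
f 47 51 46
f 50 48 46
f 46 51 50
f 50 49 48
f 51 49 50



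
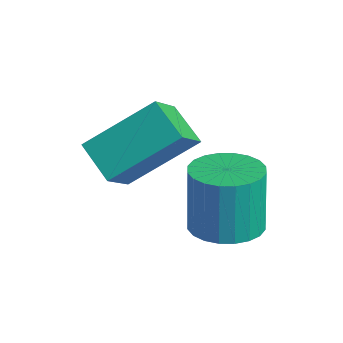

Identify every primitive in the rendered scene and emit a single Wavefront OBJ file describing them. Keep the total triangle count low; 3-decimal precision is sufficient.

v 1.019 2.28 1.016
v 1.741 2.706 1.071
v 1.563 2.786 2.76
v 0.841 2.36 2.704
v 1.525 2.95 1.037
v 1.347 3.03 2.725
v 1.232 3.092 0.999
v 1.055 3.173 2.688
v 0.906 3.111 0.964
v 0.729 3.191 2.653
v 0.598 3.003 0.937
v 0.421 3.083 2.626
v 0.354 2.785 0.922
v 0.177 2.865 2.611
v 0.211 2.49 0.921
v 0.034 2.57 2.61
v 0.191 2.163 0.934
v 0.014 2.244 2.623
v 0.297 1.854 0.96
v 0.119 1.934 2.649
v 0.513 1.61 0.995
v 0.335 1.69 2.683
v 0.805 1.467 1.032
v 0.628 1.548 2.721
v 1.131 1.449 1.067
v 0.954 1.529 2.756
v 1.439 1.557 1.094
v 1.262 1.637 2.783
v 1.683 1.775 1.109
v 1.506 1.855 2.798
v 1.826 2.07 1.11
v 1.649 2.15 2.799
v 1.846 2.396 1.097
v 1.669 2.477 2.786
v -1.704 0.603 2.192
v -1.297 2.147 3.379
v -0.726 0.777 1.631
v -0.319 2.321 2.819
v -1.161 -0.101 2.921
v -0.754 1.443 4.109
v -0.183 0.073 2.361
v 0.224 1.617 3.548
f 2 1 5
f 2 5 3
f 3 5 6
f 3 6 4
f 5 1 7
f 5 7 6
f 6 7 8
f 6 8 4
f 7 1 9
f 7 9 8
f 8 9 10
f 8 10 4
f 9 1 11
f 9 11 10
f 10 11 12
f 10 12 4
f 11 1 13
f 11 13 12
f 12 13 14
f 12 14 4
f 13 1 15
f 13 15 14
f 14 15 16
f 14 16 4
f 15 1 17
f 15 17 16
f 16 17 18
f 16 18 4
f 17 1 19
f 17 19 18
f 18 19 20
f 18 20 4
f 19 1 21
f 19 21 20
f 20 21 22
f 20 22 4
f 21 1 23
f 21 23 22
f 22 23 24
f 22 24 4
f 23 1 25
f 23 25 24
f 24 25 26
f 24 26 4
f 25 1 27
f 25 27 26
f 26 27 28
f 26 28 4
f 27 1 29
f 27 29 28
f 28 29 30
f 28 30 4
f 29 1 31
f 29 31 30
f 30 31 32
f 30 32 4
f 31 1 33
f 31 33 32
f 32 33 34
f 32 34 4
f 33 1 2
f 33 2 34
f 34 2 3
f 34 3 4
f 36 38 35
f 39 36 35
f 35 38 37
f 37 39 35
f 36 42 38
f 40 36 39
f 40 42 36
f 38 42 37
f 41 39 37
f 37 42 41
f 41 40 39
f 42 40 41



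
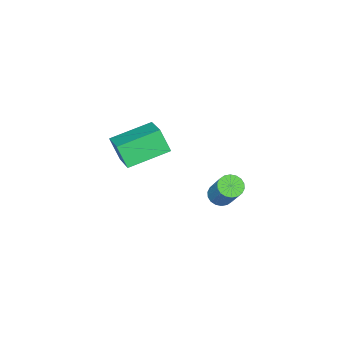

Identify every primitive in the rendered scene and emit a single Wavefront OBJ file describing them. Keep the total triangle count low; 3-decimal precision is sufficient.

v 0.596 2.042 -2.588
v 0.975 1.63 -2.435
v 1.463 2.647 -0.918
v 1.084 3.058 -1.072
v 1.116 1.786 -2.584
v 1.605 2.803 -1.068
v 1.155 1.992 -2.735
v 1.643 3.009 -1.219
v 1.082 2.208 -2.857
v 1.571 3.225 -1.34
v 0.914 2.391 -2.925
v 1.402 3.408 -1.408
v 0.682 2.505 -2.927
v 1.17 3.522 -1.41
v 0.433 2.527 -2.861
v 0.922 3.544 -1.345
v 0.217 2.453 -2.742
v 0.705 3.47 -1.225
v 0.075 2.297 -2.592
v 0.564 3.314 -1.076
v 0.037 2.091 -2.441
v 0.525 3.108 -0.925
v 0.109 1.875 -2.32
v 0.598 2.892 -0.803
v 0.278 1.692 -2.252
v 0.766 2.709 -0.735
v 0.51 1.578 -2.25
v 0.998 2.595 -0.733
v 0.758 1.556 -2.315
v 1.247 2.573 -0.799
v 1.703 -2.913 -2.584
v 1.76 -3.512 -1.5
v -0.09 -2.122 -2.054
v -0.033 -2.721 -0.97
v 2.473 -1.619 -1.91
v 2.53 -2.218 -0.826
v 0.68 -0.828 -1.38
v 0.737 -1.427 -0.296
f 2 1 5
f 2 5 3
f 3 5 6
f 3 6 4
f 5 1 7
f 5 7 6
f 6 7 8
f 6 8 4
f 7 1 9
f 7 9 8
f 8 9 10
f 8 10 4
f 9 1 11
f 9 11 10
f 10 11 12
f 10 12 4
f 11 1 13
f 11 13 12
f 12 13 14
f 12 14 4
f 13 1 15
f 13 15 14
f 14 15 16
f 14 16 4
f 15 1 17
f 15 17 16
f 16 17 18
f 16 18 4
f 17 1 19
f 17 19 18
f 18 19 20
f 18 20 4
f 19 1 21
f 19 21 20
f 20 21 22
f 20 22 4
f 21 1 23
f 21 23 22
f 22 23 24
f 22 24 4
f 23 1 25
f 23 25 24
f 24 25 26
f 24 26 4
f 25 1 27
f 25 27 26
f 26 27 28
f 26 28 4
f 27 1 29
f 27 29 28
f 28 29 30
f 28 30 4
f 29 1 2
f 29 2 30
f 30 2 3
f 30 3 4
f 32 34 31
f 35 32 31
f 31 34 33
f 33 35 31
f 32 38 34
f 36 32 35
f 36 38 32
f 34 38 33
f 37 35 33
f 33 38 37
f 37 36 35
f 38 36 37



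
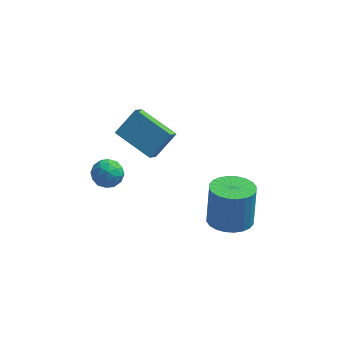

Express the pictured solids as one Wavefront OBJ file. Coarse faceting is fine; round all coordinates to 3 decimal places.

v -1.838 -0.195 -1.911
v -1.358 -0.806 -1.944
v -2.822 -0.974 -1.816
v -2.342 -1.585 -1.849
v -2.34 -1.122 -1.223
v -1.732 -0.64 -1.282
v -2.448 -1.14 -2.478
v -1.84 -0.658 -2.537
v -1.734 -1.39 -2.294
v -1.668 -1.379 -1.519
v -2.512 -0.401 -2.241
v -2.446 -0.39 -1.466
v -1.512 -0.432 -1.936
v -2.668 -1.348 -1.824
v -2.668 -1.076 -1.456
v -2.385 -1.435 -1.476
v -1.732 -0.335 -1.547
v -1.449 -0.694 -1.566
v -2.027 -0.88 -1.143
v -2.731 -1.086 -2.194
v -2.448 -1.445 -2.213
v -1.795 -0.345 -2.284
v -1.512 -0.704 -2.304
v -2.153 -0.9 -2.617
v -1.45 -1.134 -2.161
v -2.029 -1.592 -2.105
v -2.091 -1.331 -2.475
v -1.734 -1.047 -2.509
v -1.411 -1.128 -1.705
v -1.99 -1.586 -1.649
v -1.989 -1.314 -1.282
v -1.631 -1.03 -1.316
v -1.633 -1.471 -1.911
v -2.19 -0.194 -2.111
v -2.769 -0.652 -2.055
v -2.549 -0.75 -2.444
v -2.191 -0.466 -2.478
v -2.151 -0.188 -1.655
v -2.73 -0.646 -1.599
v -2.446 -0.733 -1.251
v -2.089 -0.449 -1.285
v -2.547 -0.309 -1.849
v 3.46 -2.448 -2.9
v 3.977 -1.591 -3.144
v 4.017 -1.075 -1.243
v 3.5 -1.932 -1
v 3.596 -1.464 -3.171
v 3.637 -0.947 -1.27
v 3.195 -1.486 -3.156
v 3.236 -0.97 -1.255
v 2.835 -1.655 -3.103
v 2.875 -1.139 -1.202
v 2.569 -1.944 -3.018
v 2.61 -1.428 -1.117
v 2.439 -2.311 -2.916
v 2.48 -1.794 -1.015
v 2.464 -2.698 -2.811
v 2.505 -2.182 -0.911
v 2.641 -3.047 -2.72
v 2.682 -2.531 -0.819
v 2.943 -3.305 -2.657
v 2.983 -2.789 -0.756
v 3.323 -3.433 -2.63
v 3.364 -2.916 -0.729
v 3.724 -3.41 -2.645
v 3.765 -2.894 -0.744
v 4.085 -3.241 -2.698
v 4.125 -2.725 -0.797
v 4.35 -2.952 -2.783
v 4.391 -2.436 -0.882
v 4.48 -2.586 -2.885
v 4.521 -2.069 -0.984
v 4.455 -2.198 -2.989
v 4.496 -1.682 -1.089
v 4.278 -1.849 -3.081
v 4.319 -1.333 -1.18
v -2.093 1.379 -1.257
v -1.265 2.172 -0.258
v -1.927 2.175 -2.027
v -1.099 2.968 -1.028
v -0.401 0.412 -1.892
v 0.427 1.205 -0.893
v -0.235 1.208 -2.662
v 0.593 2.001 -1.663
f 1 38 17
f 38 12 41
f 17 41 6
f 38 41 17
f 1 17 13
f 17 6 18
f 13 18 2
f 17 18 13
f 1 13 22
f 13 2 23
f 22 23 8
f 13 23 22
f 1 22 34
f 22 8 37
f 34 37 11
f 22 37 34
f 1 34 38
f 34 11 42
f 38 42 12
f 34 42 38
f 2 18 29
f 18 6 32
f 29 32 10
f 18 32 29
f 6 41 19
f 41 12 40
f 19 40 5
f 41 40 19
f 12 42 39
f 42 11 35
f 39 35 3
f 42 35 39
f 11 37 36
f 37 8 24
f 36 24 7
f 37 24 36
f 8 23 28
f 23 2 25
f 28 25 9
f 23 25 28
f 4 30 16
f 30 10 31
f 16 31 5
f 30 31 16
f 4 16 14
f 16 5 15
f 14 15 3
f 16 15 14
f 4 14 21
f 14 3 20
f 21 20 7
f 14 20 21
f 4 21 26
f 21 7 27
f 26 27 9
f 21 27 26
f 4 26 30
f 26 9 33
f 30 33 10
f 26 33 30
f 5 31 19
f 31 10 32
f 19 32 6
f 31 32 19
f 3 15 39
f 15 5 40
f 39 40 12
f 15 40 39
f 7 20 36
f 20 3 35
f 36 35 11
f 20 35 36
f 9 27 28
f 27 7 24
f 28 24 8
f 27 24 28
f 10 33 29
f 33 9 25
f 29 25 2
f 33 25 29
f 44 43 47
f 44 47 45
f 45 47 48
f 45 48 46
f 47 43 49
f 47 49 48
f 48 49 50
f 48 50 46
f 49 43 51
f 49 51 50
f 50 51 52
f 50 52 46
f 51 43 53
f 51 53 52
f 52 53 54
f 52 54 46
f 53 43 55
f 53 55 54
f 54 55 56
f 54 56 46
f 55 43 57
f 55 57 56
f 56 57 58
f 56 58 46
f 57 43 59
f 57 59 58
f 58 59 60
f 58 60 46
f 59 43 61
f 59 61 60
f 60 61 62
f 60 62 46
f 61 43 63
f 61 63 62
f 62 63 64
f 62 64 46
f 63 43 65
f 63 65 64
f 64 65 66
f 64 66 46
f 65 43 67
f 65 67 66
f 66 67 68
f 66 68 46
f 67 43 69
f 67 69 68
f 68 69 70
f 68 70 46
f 69 43 71
f 69 71 70
f 70 71 72
f 70 72 46
f 71 43 73
f 71 73 72
f 72 73 74
f 72 74 46
f 73 43 75
f 73 75 74
f 74 75 76
f 74 76 46
f 75 43 44
f 75 44 76
f 76 44 45
f 76 45 46
f 78 80 77
f 81 78 77
f 77 80 79
f 79 81 77
f 78 84 80
f 82 78 81
f 82 84 78
f 80 84 79
f 83 81 79
f 79 84 83
f 83 82 81
f 84 82 83



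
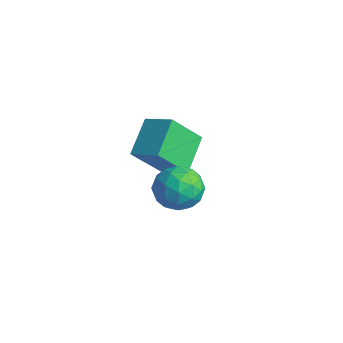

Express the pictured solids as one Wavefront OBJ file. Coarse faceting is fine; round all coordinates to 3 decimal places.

v 1.395 0.147 -0.181
v 1.915 0.887 -0.192
v 1.985 -0.287 -1.448
v 2.505 0.453 -1.459
v 2.653 -0.195 -0.846
v 2.288 0.073 -0.063
v 1.612 0.527 -1.577
v 1.247 0.795 -0.794
v 2.049 1.121 -1.055
v 2.693 0.675 -0.603
v 1.207 -0.075 -1.037
v 1.851 -0.521 -0.585
v 1.603 0.555 -0.075
v 2.297 0.045 -1.565
v 2.384 -0.335 -1.204
v 2.689 0.099 -1.211
v 1.823 0.077 0.001
v 2.128 0.511 -0.006
v 2.562 -0.124 -0.39
v 1.772 0.089 -1.634
v 2.077 0.523 -1.641
v 1.211 0.501 -0.429
v 1.516 0.935 -0.436
v 1.338 0.724 -1.25
v 1.988 1.128 -0.589
v 2.334 0.873 -1.334
v 1.809 0.916 -1.403
v 1.595 1.074 -0.943
v 2.366 0.865 -0.323
v 2.713 0.611 -1.068
v 2.8 0.23 -0.707
v 2.585 0.387 -0.247
v 2.445 1.003 -0.83
v 1.187 -0.011 -0.572
v 1.534 -0.265 -1.317
v 1.315 0.213 -1.393
v 1.1 0.37 -0.933
v 1.566 -0.273 -0.306
v 1.912 -0.528 -1.051
v 2.305 -0.474 -0.697
v 2.091 -0.316 -0.237
v 1.455 -0.403 -0.81
v -1.748 2.243 -3.693
v -2.016 1.17 -2.376
v -2.513 3.405 -2.903
v -2.781 2.332 -1.585
v -0.659 2.608 -3.175
v -0.927 1.535 -1.857
v -1.424 3.77 -2.384
v -1.692 2.697 -1.067
f 1 38 17
f 38 12 41
f 17 41 6
f 38 41 17
f 1 17 13
f 17 6 18
f 13 18 2
f 17 18 13
f 1 13 22
f 13 2 23
f 22 23 8
f 13 23 22
f 1 22 34
f 22 8 37
f 34 37 11
f 22 37 34
f 1 34 38
f 34 11 42
f 38 42 12
f 34 42 38
f 2 18 29
f 18 6 32
f 29 32 10
f 18 32 29
f 6 41 19
f 41 12 40
f 19 40 5
f 41 40 19
f 12 42 39
f 42 11 35
f 39 35 3
f 42 35 39
f 11 37 36
f 37 8 24
f 36 24 7
f 37 24 36
f 8 23 28
f 23 2 25
f 28 25 9
f 23 25 28
f 4 30 16
f 30 10 31
f 16 31 5
f 30 31 16
f 4 16 14
f 16 5 15
f 14 15 3
f 16 15 14
f 4 14 21
f 14 3 20
f 21 20 7
f 14 20 21
f 4 21 26
f 21 7 27
f 26 27 9
f 21 27 26
f 4 26 30
f 26 9 33
f 30 33 10
f 26 33 30
f 5 31 19
f 31 10 32
f 19 32 6
f 31 32 19
f 3 15 39
f 15 5 40
f 39 40 12
f 15 40 39
f 7 20 36
f 20 3 35
f 36 35 11
f 20 35 36
f 9 27 28
f 27 7 24
f 28 24 8
f 27 24 28
f 10 33 29
f 33 9 25
f 29 25 2
f 33 25 29
f 44 46 43
f 47 44 43
f 43 46 45
f 45 47 43
f 44 50 46
f 48 44 47
f 48 50 44
f 46 50 45
f 49 47 45
f 45 50 49
f 49 48 47
f 50 48 49



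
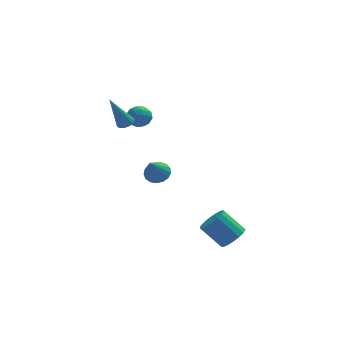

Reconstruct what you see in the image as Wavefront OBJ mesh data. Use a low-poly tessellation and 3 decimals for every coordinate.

v -2.143 1.719 2.723
v -1.79 1.341 2.837
v -3.017 1.501 4.697
v -1.681 1.538 2.907
v -1.663 1.771 2.941
v -1.741 1.993 2.931
v -1.898 2.161 2.88
v -2.104 2.242 2.798
v -2.317 2.219 2.701
v -2.497 2.097 2.608
v -2.606 1.9 2.538
v -2.624 1.667 2.505
v -2.546 1.445 2.514
v -2.389 1.276 2.565
v -2.183 1.196 2.648
v -1.969 1.219 2.745
v 3.249 -3.01 -3.73
v 3.734 -3.379 -3.11
v 2.637 -2.839 -1.929
v 2.151 -2.47 -2.55
v 3.889 -2.994 -3.142
v 2.792 -2.454 -1.961
v 3.898 -2.613 -3.309
v 2.8 -2.072 -2.128
v 3.758 -2.322 -3.572
v 2.66 -1.782 -2.392
v 3.501 -2.19 -3.872
v 2.403 -1.649 -2.691
v 3.186 -2.245 -4.139
v 2.089 -1.704 -2.959
v 2.886 -2.475 -4.313
v 1.788 -1.935 -3.132
v 2.669 -2.828 -4.353
v 1.571 -2.288 -3.172
v 2.585 -3.223 -4.25
v 1.487 -2.683 -3.07
v 2.653 -3.569 -4.029
v 1.555 -3.029 -2.848
v 2.857 -3.787 -3.739
v 1.76 -3.246 -2.558
v 3.151 -3.827 -3.447
v 2.054 -3.286 -2.266
v 3.468 -3.68 -3.22
v 2.37 -3.139 -2.039
v -0.406 2.131 -1.618
v 0.326 1.872 -1.545
v -0.894 1.149 -0.202
v 0.318 2.18 -1.334
v 0.145 2.477 -1.188
v -0.155 2.694 -1.141
v -0.513 2.782 -1.203
v -0.846 2.721 -1.36
v -1.078 2.525 -1.576
v -1.157 2.238 -1.802
v -1.063 1.927 -1.985
v -0.819 1.662 -2.085
v -0.481 1.505 -2.077
v -0.125 1.491 -1.964
v 0.166 1.624 -1.772
v -1.198 3.384 3.042
v -0.654 3.219 2.511
v -2.006 2.621 2.449
v -1.462 2.456 1.918
v -1.382 2.202 2.649
v -0.883 2.673 3.015
v -1.777 3.167 1.945
v -1.278 3.638 2.311
v -1.012 3.085 1.833
v -0.768 2.488 2.268
v -1.892 3.352 2.692
v -1.648 2.755 3.127
v -0.855 3.368 2.828
v -1.805 2.472 2.132
v -1.758 2.322 2.561
v -1.438 2.225 2.249
v -0.99 3.047 3.125
v -0.67 2.95 2.813
v -1.098 2.352 2.894
v -1.99 2.89 2.147
v -1.67 2.793 1.835
v -1.222 3.615 2.711
v -0.902 3.518 2.399
v -1.562 3.488 2.066
v -0.745 3.193 2.118
v -1.22 2.745 1.769
v -1.406 3.162 1.785
v -1.112 3.439 2
v -0.602 2.842 2.373
v -1.077 2.394 2.025
v -1.03 2.244 2.455
v -0.737 2.521 2.67
v -0.812 2.763 1.975
v -1.583 3.446 2.935
v -2.058 2.998 2.587
v -1.923 3.319 2.29
v -1.63 3.596 2.505
v -1.44 3.095 3.191
v -1.915 2.647 2.842
v -1.548 2.401 2.96
v -1.254 2.678 3.175
v -1.848 3.077 2.985
f 2 1 4
f 2 4 3
f 4 1 5
f 4 5 3
f 5 1 6
f 5 6 3
f 6 1 7
f 6 7 3
f 7 1 8
f 7 8 3
f 8 1 9
f 8 9 3
f 9 1 10
f 9 10 3
f 10 1 11
f 10 11 3
f 11 1 12
f 11 12 3
f 12 1 13
f 12 13 3
f 13 1 14
f 13 14 3
f 14 1 15
f 14 15 3
f 15 1 16
f 15 16 3
f 16 1 2
f 16 2 3
f 18 17 21
f 18 21 19
f 19 21 22
f 19 22 20
f 21 17 23
f 21 23 22
f 22 23 24
f 22 24 20
f 23 17 25
f 23 25 24
f 24 25 26
f 24 26 20
f 25 17 27
f 25 27 26
f 26 27 28
f 26 28 20
f 27 17 29
f 27 29 28
f 28 29 30
f 28 30 20
f 29 17 31
f 29 31 30
f 30 31 32
f 30 32 20
f 31 17 33
f 31 33 32
f 32 33 34
f 32 34 20
f 33 17 35
f 33 35 34
f 34 35 36
f 34 36 20
f 35 17 37
f 35 37 36
f 36 37 38
f 36 38 20
f 37 17 39
f 37 39 38
f 38 39 40
f 38 40 20
f 39 17 41
f 39 41 40
f 40 41 42
f 40 42 20
f 41 17 43
f 41 43 42
f 42 43 44
f 42 44 20
f 43 17 18
f 43 18 44
f 44 18 19
f 44 19 20
f 46 45 48
f 46 48 47
f 48 45 49
f 48 49 47
f 49 45 50
f 49 50 47
f 50 45 51
f 50 51 47
f 51 45 52
f 51 52 47
f 52 45 53
f 52 53 47
f 53 45 54
f 53 54 47
f 54 45 55
f 54 55 47
f 55 45 56
f 55 56 47
f 56 45 57
f 56 57 47
f 57 45 58
f 57 58 47
f 58 45 59
f 58 59 47
f 59 45 46
f 59 46 47
f 60 97 76
f 97 71 100
f 76 100 65
f 97 100 76
f 60 76 72
f 76 65 77
f 72 77 61
f 76 77 72
f 60 72 81
f 72 61 82
f 81 82 67
f 72 82 81
f 60 81 93
f 81 67 96
f 93 96 70
f 81 96 93
f 60 93 97
f 93 70 101
f 97 101 71
f 93 101 97
f 61 77 88
f 77 65 91
f 88 91 69
f 77 91 88
f 65 100 78
f 100 71 99
f 78 99 64
f 100 99 78
f 71 101 98
f 101 70 94
f 98 94 62
f 101 94 98
f 70 96 95
f 96 67 83
f 95 83 66
f 96 83 95
f 67 82 87
f 82 61 84
f 87 84 68
f 82 84 87
f 63 89 75
f 89 69 90
f 75 90 64
f 89 90 75
f 63 75 73
f 75 64 74
f 73 74 62
f 75 74 73
f 63 73 80
f 73 62 79
f 80 79 66
f 73 79 80
f 63 80 85
f 80 66 86
f 85 86 68
f 80 86 85
f 63 85 89
f 85 68 92
f 89 92 69
f 85 92 89
f 64 90 78
f 90 69 91
f 78 91 65
f 90 91 78
f 62 74 98
f 74 64 99
f 98 99 71
f 74 99 98
f 66 79 95
f 79 62 94
f 95 94 70
f 79 94 95
f 68 86 87
f 86 66 83
f 87 83 67
f 86 83 87
f 69 92 88
f 92 68 84
f 88 84 61
f 92 84 88

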